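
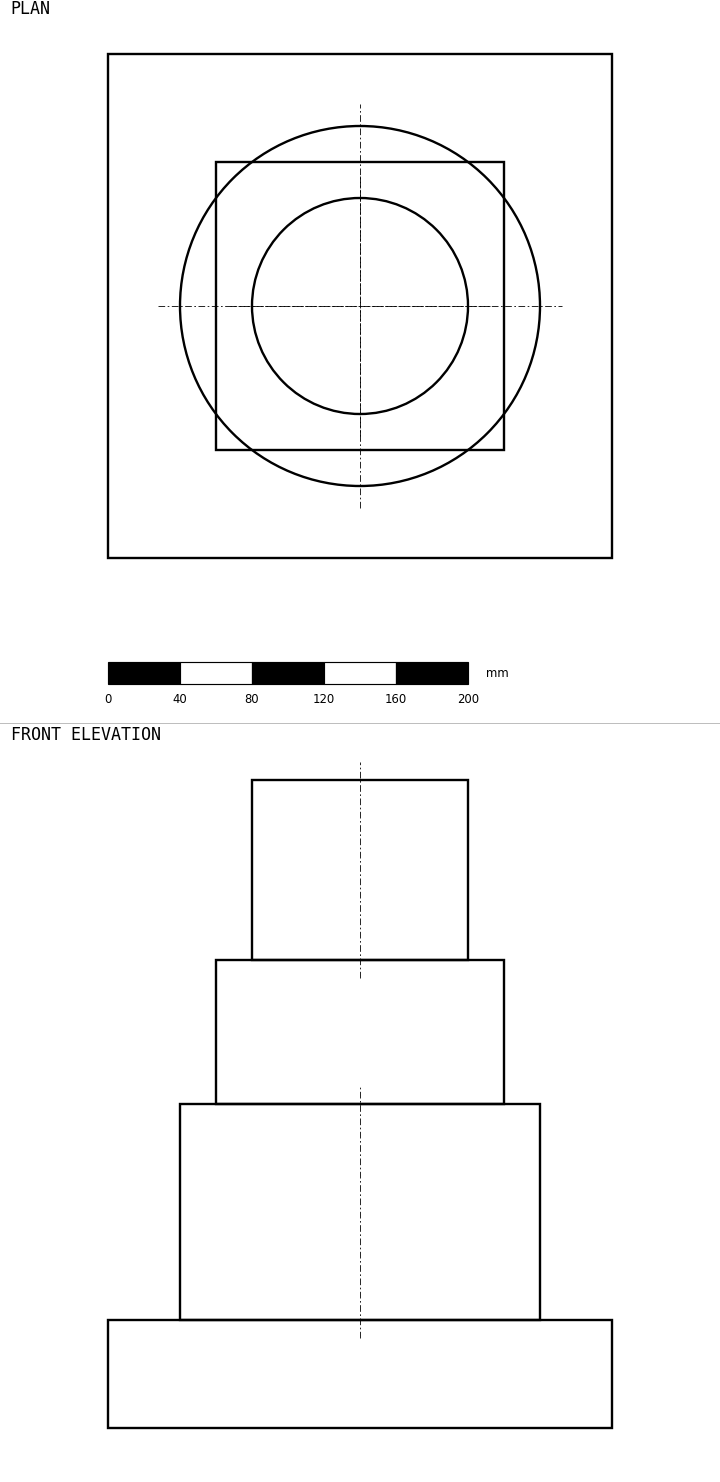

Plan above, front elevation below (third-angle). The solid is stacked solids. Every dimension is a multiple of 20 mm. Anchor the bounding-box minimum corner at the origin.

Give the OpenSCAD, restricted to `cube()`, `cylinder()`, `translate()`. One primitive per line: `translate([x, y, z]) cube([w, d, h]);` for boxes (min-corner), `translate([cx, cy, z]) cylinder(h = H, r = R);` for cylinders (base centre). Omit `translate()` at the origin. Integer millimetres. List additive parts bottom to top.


cube([280, 280, 60]);
translate([140, 140, 60]) cylinder(h = 120, r = 100);
translate([60, 60, 180]) cube([160, 160, 80]);
translate([140, 140, 260]) cylinder(h = 100, r = 60);


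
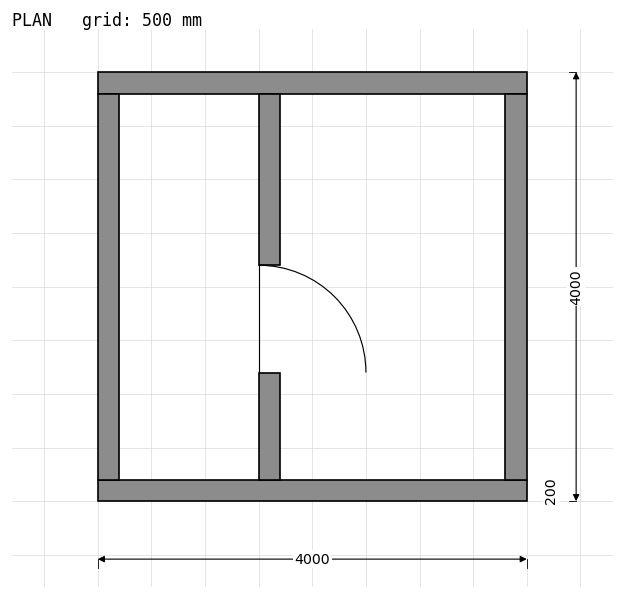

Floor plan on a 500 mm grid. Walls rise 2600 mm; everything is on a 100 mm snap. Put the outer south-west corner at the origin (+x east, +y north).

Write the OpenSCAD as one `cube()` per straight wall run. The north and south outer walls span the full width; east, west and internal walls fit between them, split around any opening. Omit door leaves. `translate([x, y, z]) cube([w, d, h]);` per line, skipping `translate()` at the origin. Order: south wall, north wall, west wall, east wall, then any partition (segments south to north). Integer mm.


cube([4000, 200, 2600]);
translate([0, 3800, 0]) cube([4000, 200, 2600]);
translate([0, 200, 0]) cube([200, 3600, 2600]);
translate([3800, 200, 0]) cube([200, 3600, 2600]);
translate([1500, 200, 0]) cube([200, 1000, 2600]);
translate([1500, 2200, 0]) cube([200, 1600, 2600]);


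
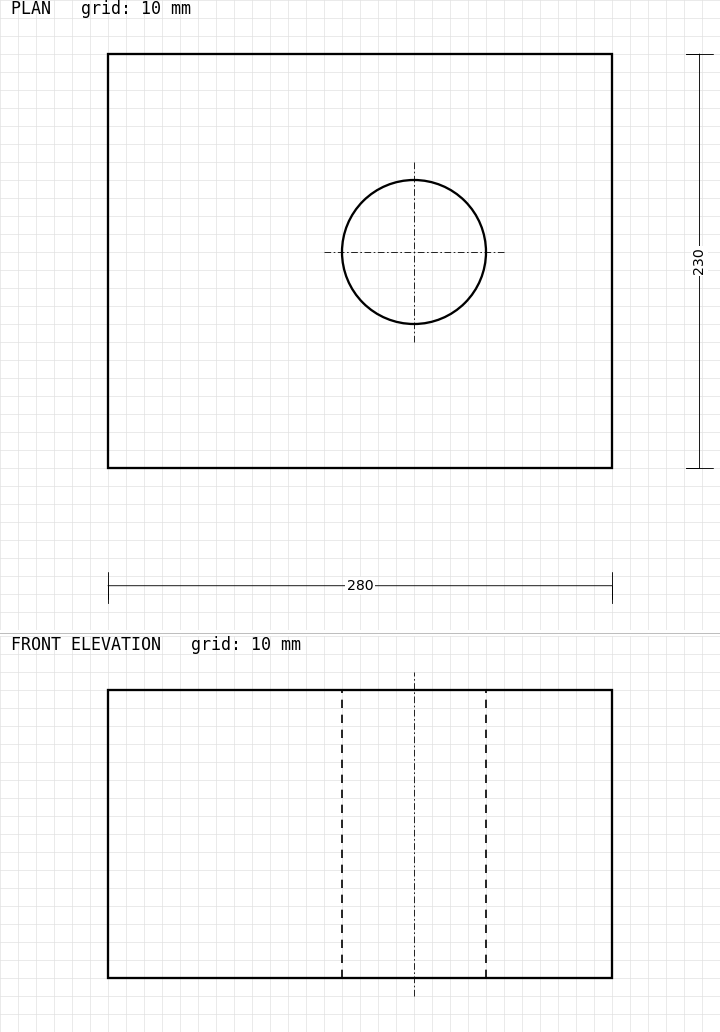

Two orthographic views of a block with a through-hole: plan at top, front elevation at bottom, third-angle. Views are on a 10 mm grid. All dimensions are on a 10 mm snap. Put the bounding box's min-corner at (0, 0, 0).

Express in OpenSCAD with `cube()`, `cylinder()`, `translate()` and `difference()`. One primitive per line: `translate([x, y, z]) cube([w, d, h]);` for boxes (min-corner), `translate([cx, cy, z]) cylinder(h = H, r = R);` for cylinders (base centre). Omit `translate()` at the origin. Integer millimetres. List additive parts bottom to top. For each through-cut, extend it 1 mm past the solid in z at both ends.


difference() {
  cube([280, 230, 160]);
  translate([170, 120, -1]) cylinder(h = 162, r = 40);
}


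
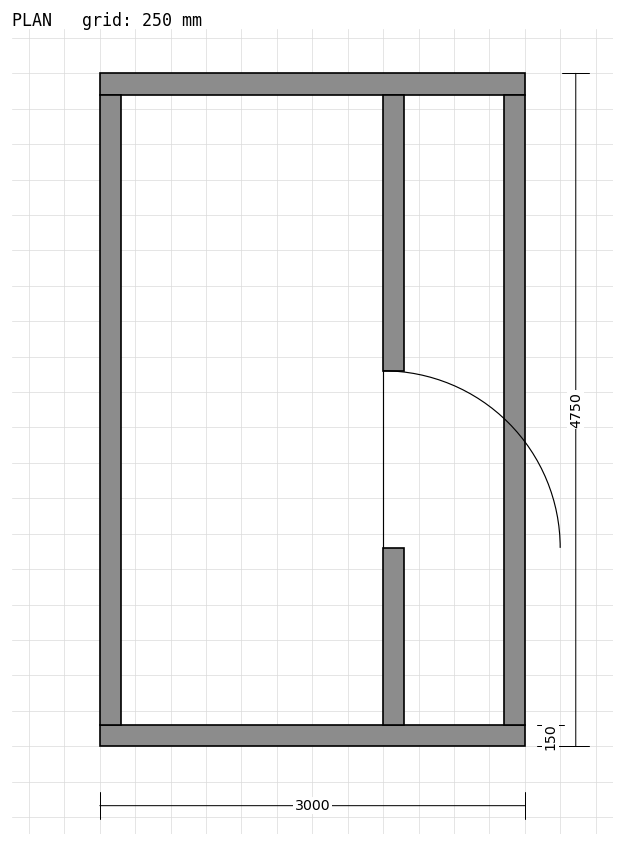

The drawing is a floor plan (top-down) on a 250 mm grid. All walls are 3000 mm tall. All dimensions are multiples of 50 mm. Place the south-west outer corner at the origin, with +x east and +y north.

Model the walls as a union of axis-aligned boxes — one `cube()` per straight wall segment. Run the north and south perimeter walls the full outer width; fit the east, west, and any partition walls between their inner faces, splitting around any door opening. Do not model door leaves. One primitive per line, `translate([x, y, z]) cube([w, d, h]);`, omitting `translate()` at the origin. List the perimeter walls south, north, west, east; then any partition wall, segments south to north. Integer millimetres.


cube([3000, 150, 3000]);
translate([0, 4600, 0]) cube([3000, 150, 3000]);
translate([0, 150, 0]) cube([150, 4450, 3000]);
translate([2850, 150, 0]) cube([150, 4450, 3000]);
translate([2000, 150, 0]) cube([150, 1250, 3000]);
translate([2000, 2650, 0]) cube([150, 1950, 3000]);


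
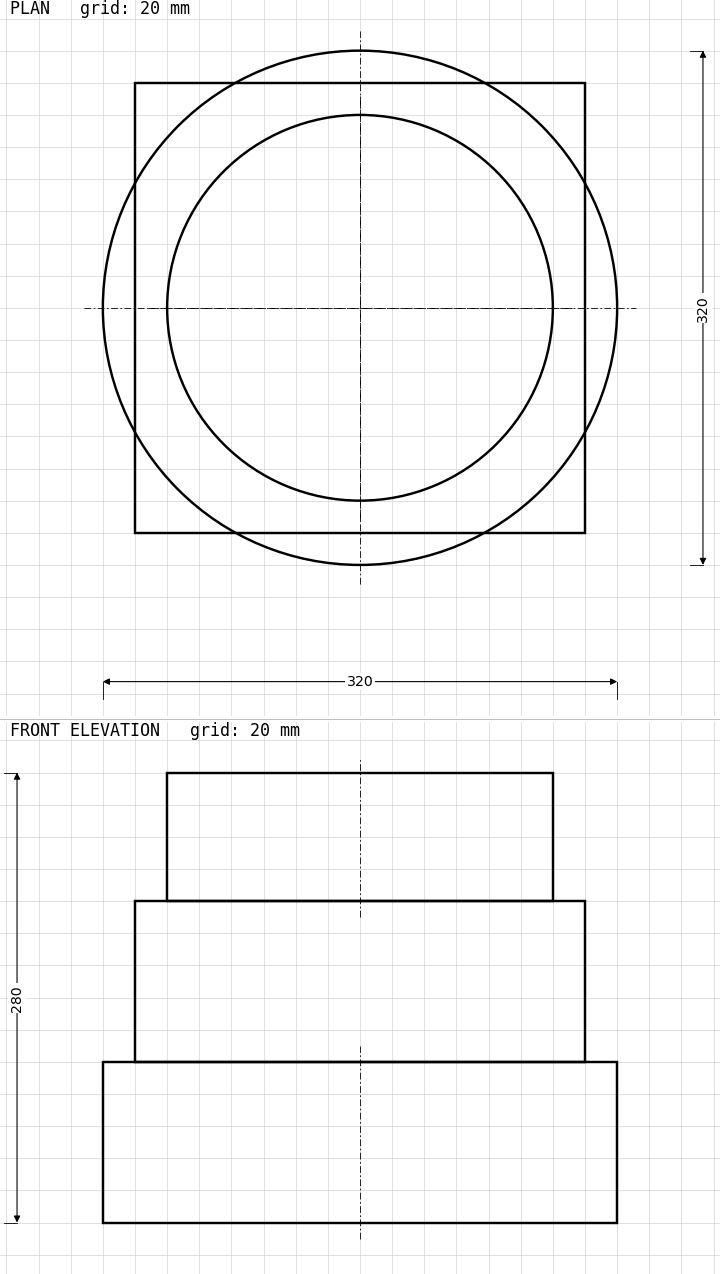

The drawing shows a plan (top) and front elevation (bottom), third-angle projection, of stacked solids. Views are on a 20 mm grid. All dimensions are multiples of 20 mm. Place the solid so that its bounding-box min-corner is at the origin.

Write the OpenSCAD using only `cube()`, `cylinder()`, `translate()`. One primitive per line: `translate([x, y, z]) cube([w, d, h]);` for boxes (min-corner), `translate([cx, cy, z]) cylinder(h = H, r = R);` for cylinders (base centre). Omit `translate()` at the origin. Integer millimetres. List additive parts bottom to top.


translate([160, 160, 0]) cylinder(h = 100, r = 160);
translate([20, 20, 100]) cube([280, 280, 100]);
translate([160, 160, 200]) cylinder(h = 80, r = 120);


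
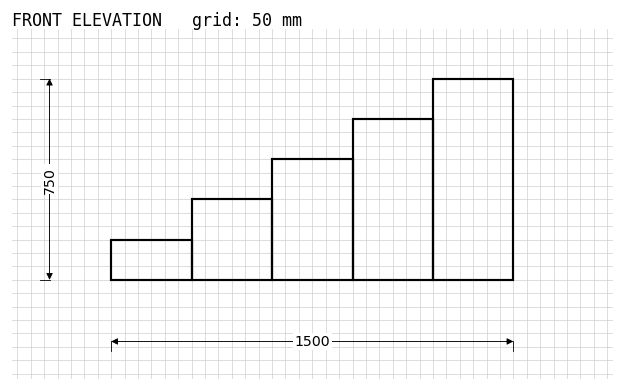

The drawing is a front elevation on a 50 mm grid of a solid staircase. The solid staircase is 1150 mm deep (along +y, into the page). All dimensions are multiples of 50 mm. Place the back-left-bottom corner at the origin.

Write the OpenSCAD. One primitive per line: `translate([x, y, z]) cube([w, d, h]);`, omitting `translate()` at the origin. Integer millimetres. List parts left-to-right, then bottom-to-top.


cube([300, 1150, 150]);
translate([300, 0, 0]) cube([300, 1150, 300]);
translate([600, 0, 0]) cube([300, 1150, 450]);
translate([900, 0, 0]) cube([300, 1150, 600]);
translate([1200, 0, 0]) cube([300, 1150, 750]);


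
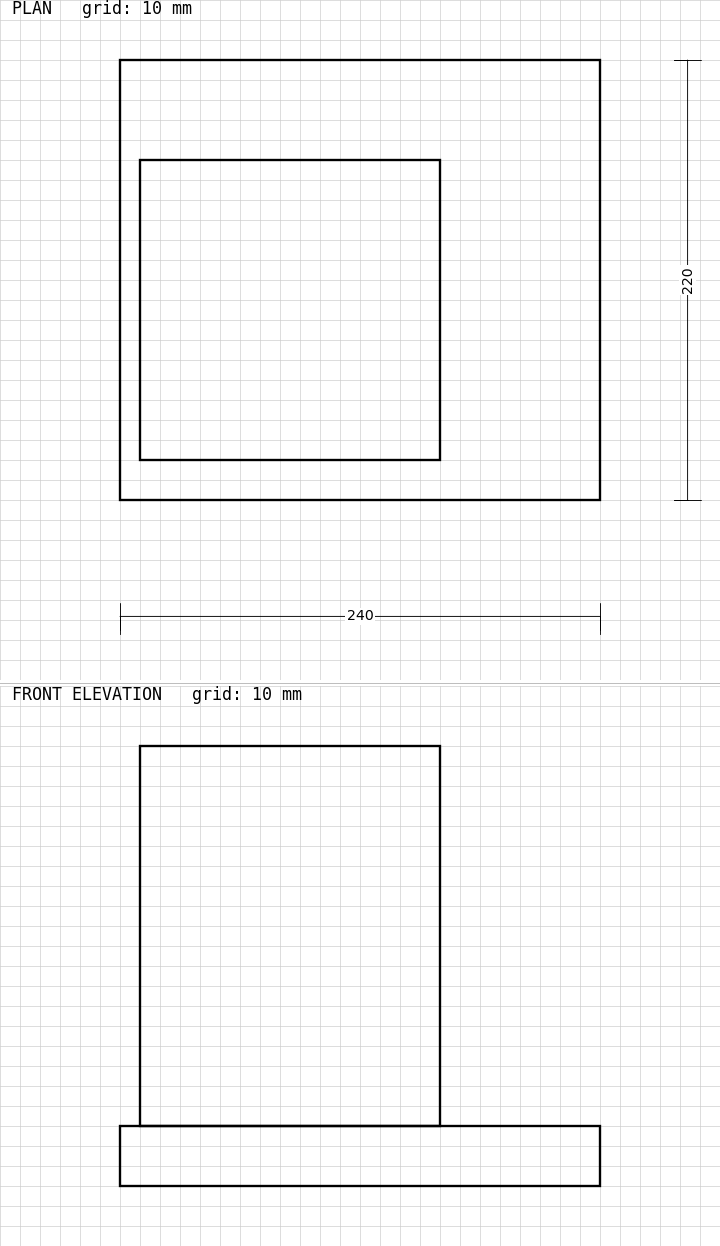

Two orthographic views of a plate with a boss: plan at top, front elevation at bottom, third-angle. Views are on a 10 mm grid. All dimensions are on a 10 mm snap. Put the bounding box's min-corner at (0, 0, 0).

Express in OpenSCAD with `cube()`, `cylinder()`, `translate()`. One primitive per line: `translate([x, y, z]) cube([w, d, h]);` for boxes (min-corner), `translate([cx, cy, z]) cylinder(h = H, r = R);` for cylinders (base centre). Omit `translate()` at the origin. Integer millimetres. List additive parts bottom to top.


cube([240, 220, 30]);
translate([10, 20, 30]) cube([150, 150, 190]);


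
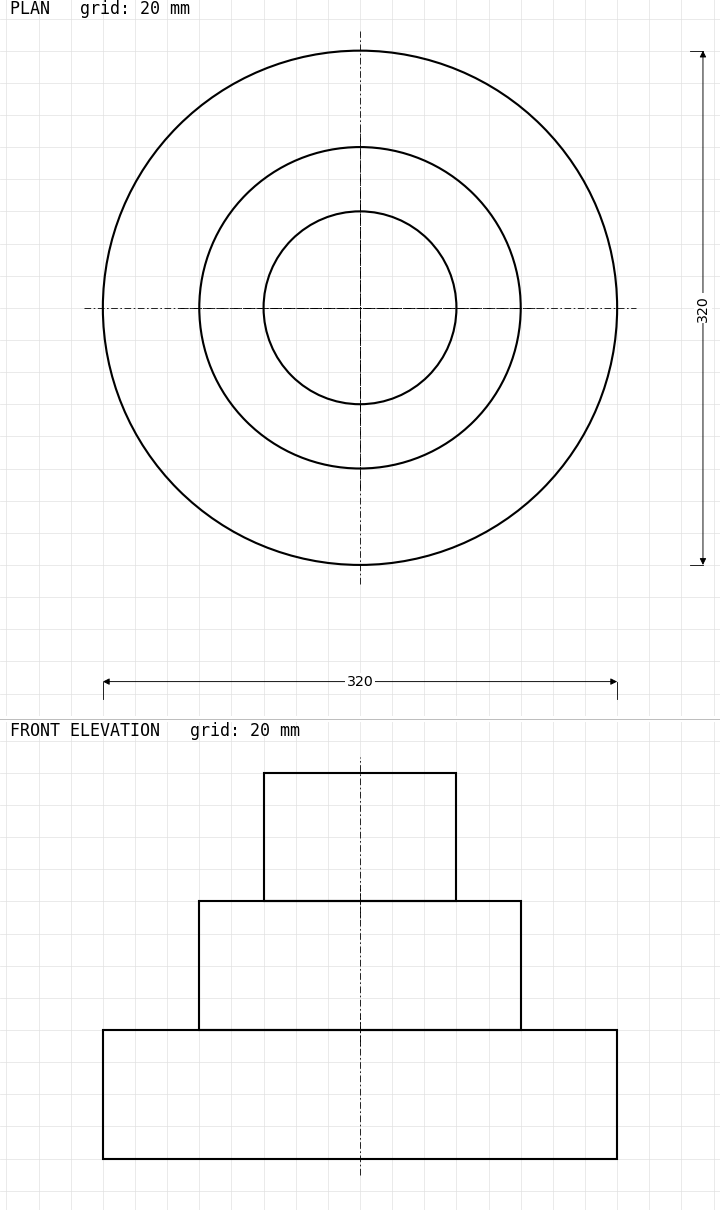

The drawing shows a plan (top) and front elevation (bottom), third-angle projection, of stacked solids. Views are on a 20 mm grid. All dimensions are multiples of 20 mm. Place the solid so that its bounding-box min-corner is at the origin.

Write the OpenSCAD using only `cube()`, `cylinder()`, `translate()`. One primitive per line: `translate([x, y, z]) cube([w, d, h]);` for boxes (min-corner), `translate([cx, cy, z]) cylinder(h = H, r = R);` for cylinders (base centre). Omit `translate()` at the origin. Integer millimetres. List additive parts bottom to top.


translate([160, 160, 0]) cylinder(h = 80, r = 160);
translate([160, 160, 80]) cylinder(h = 80, r = 100);
translate([160, 160, 160]) cylinder(h = 80, r = 60);


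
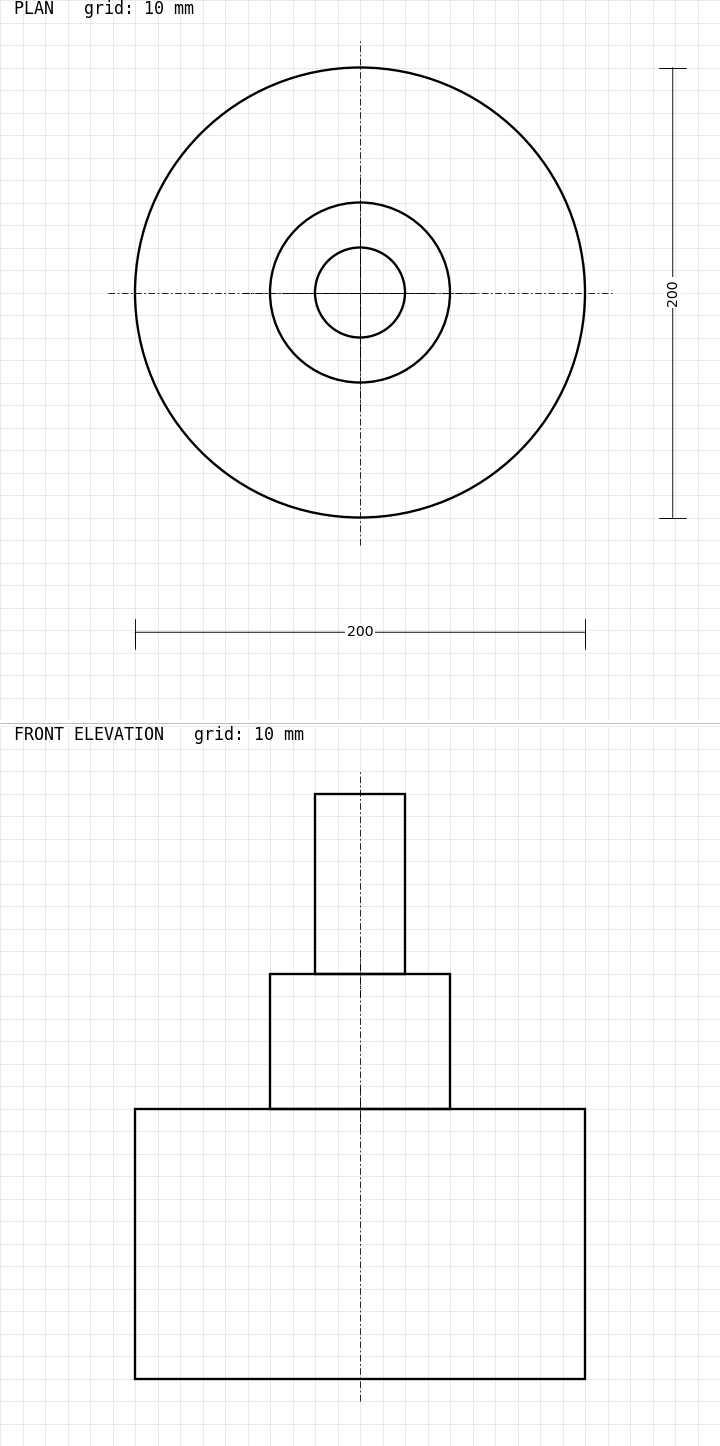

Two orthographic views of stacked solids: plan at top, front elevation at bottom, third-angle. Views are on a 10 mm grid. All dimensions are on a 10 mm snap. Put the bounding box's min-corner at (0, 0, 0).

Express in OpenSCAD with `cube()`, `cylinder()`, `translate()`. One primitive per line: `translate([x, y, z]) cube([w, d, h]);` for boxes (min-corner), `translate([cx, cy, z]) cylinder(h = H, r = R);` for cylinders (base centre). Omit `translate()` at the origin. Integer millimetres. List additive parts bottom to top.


translate([100, 100, 0]) cylinder(h = 120, r = 100);
translate([100, 100, 120]) cylinder(h = 60, r = 40);
translate([100, 100, 180]) cylinder(h = 80, r = 20);


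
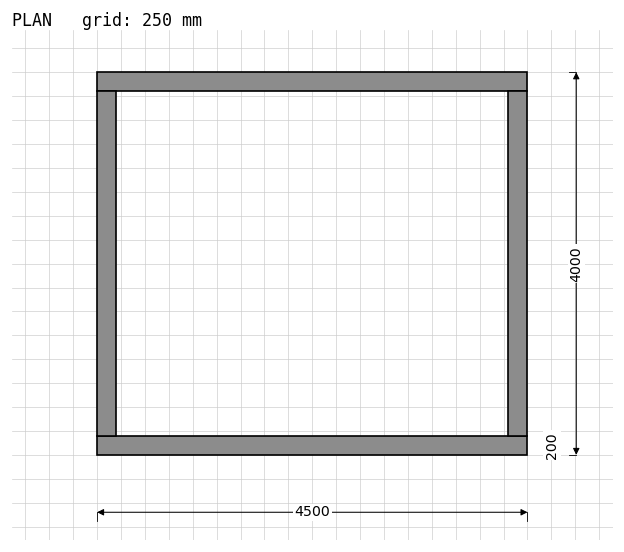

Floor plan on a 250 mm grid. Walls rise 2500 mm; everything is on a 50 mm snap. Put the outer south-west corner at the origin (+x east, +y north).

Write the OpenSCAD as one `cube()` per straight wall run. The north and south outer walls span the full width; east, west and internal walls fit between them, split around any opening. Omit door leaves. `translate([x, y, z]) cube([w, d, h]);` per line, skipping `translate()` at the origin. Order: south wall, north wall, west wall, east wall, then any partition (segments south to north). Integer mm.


cube([4500, 200, 2500]);
translate([0, 3800, 0]) cube([4500, 200, 2500]);
translate([0, 200, 0]) cube([200, 3600, 2500]);
translate([4300, 200, 0]) cube([200, 3600, 2500]);


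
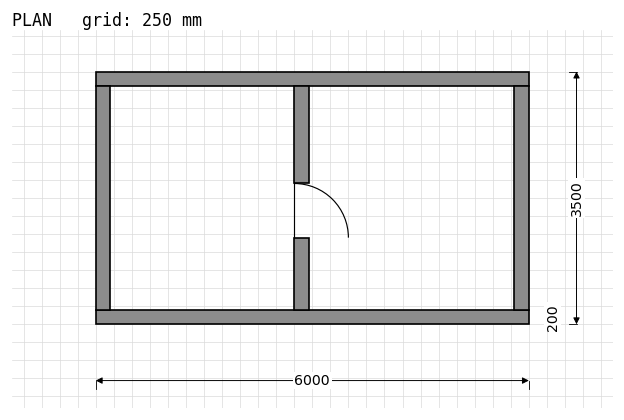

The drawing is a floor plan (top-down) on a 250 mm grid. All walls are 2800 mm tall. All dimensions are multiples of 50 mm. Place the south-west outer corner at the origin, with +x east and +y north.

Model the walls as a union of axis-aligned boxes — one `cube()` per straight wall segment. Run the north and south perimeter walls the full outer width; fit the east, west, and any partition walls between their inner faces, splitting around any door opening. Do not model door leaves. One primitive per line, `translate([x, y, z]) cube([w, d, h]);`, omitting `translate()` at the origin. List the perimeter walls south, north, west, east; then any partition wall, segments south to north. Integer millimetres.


cube([6000, 200, 2800]);
translate([0, 3300, 0]) cube([6000, 200, 2800]);
translate([0, 200, 0]) cube([200, 3100, 2800]);
translate([5800, 200, 0]) cube([200, 3100, 2800]);
translate([2750, 200, 0]) cube([200, 1000, 2800]);
translate([2750, 1950, 0]) cube([200, 1350, 2800]);


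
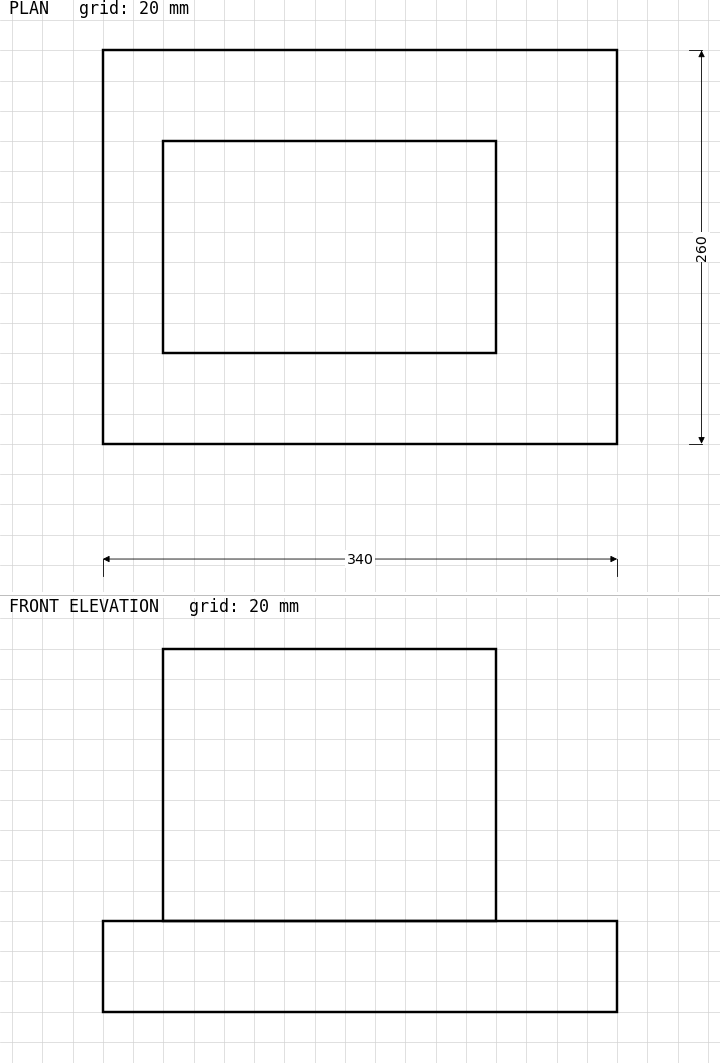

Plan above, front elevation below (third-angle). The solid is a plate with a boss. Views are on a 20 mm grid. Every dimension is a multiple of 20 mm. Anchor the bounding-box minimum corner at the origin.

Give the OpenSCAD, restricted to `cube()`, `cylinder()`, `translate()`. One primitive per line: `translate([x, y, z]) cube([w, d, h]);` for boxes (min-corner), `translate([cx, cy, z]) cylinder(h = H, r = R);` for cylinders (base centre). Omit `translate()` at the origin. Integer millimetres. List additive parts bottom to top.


cube([340, 260, 60]);
translate([40, 60, 60]) cube([220, 140, 180]);


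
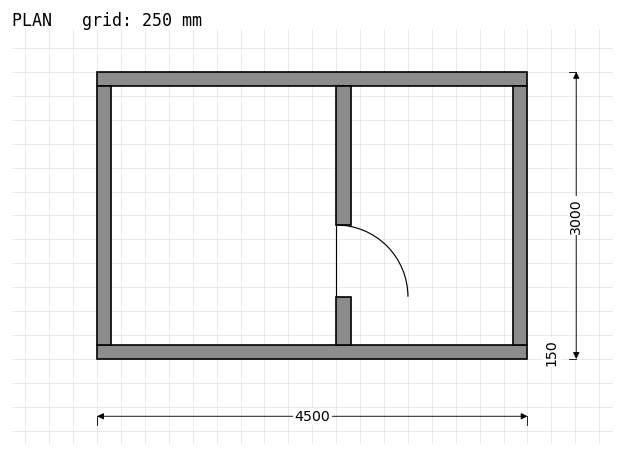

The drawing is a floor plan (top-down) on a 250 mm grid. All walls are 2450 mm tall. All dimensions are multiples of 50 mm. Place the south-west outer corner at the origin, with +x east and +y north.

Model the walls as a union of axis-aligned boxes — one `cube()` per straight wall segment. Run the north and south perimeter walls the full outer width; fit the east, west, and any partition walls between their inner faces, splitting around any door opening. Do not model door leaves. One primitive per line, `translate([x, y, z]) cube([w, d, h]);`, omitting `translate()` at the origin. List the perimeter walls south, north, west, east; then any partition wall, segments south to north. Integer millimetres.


cube([4500, 150, 2450]);
translate([0, 2850, 0]) cube([4500, 150, 2450]);
translate([0, 150, 0]) cube([150, 2700, 2450]);
translate([4350, 150, 0]) cube([150, 2700, 2450]);
translate([2500, 150, 0]) cube([150, 500, 2450]);
translate([2500, 1400, 0]) cube([150, 1450, 2450]);


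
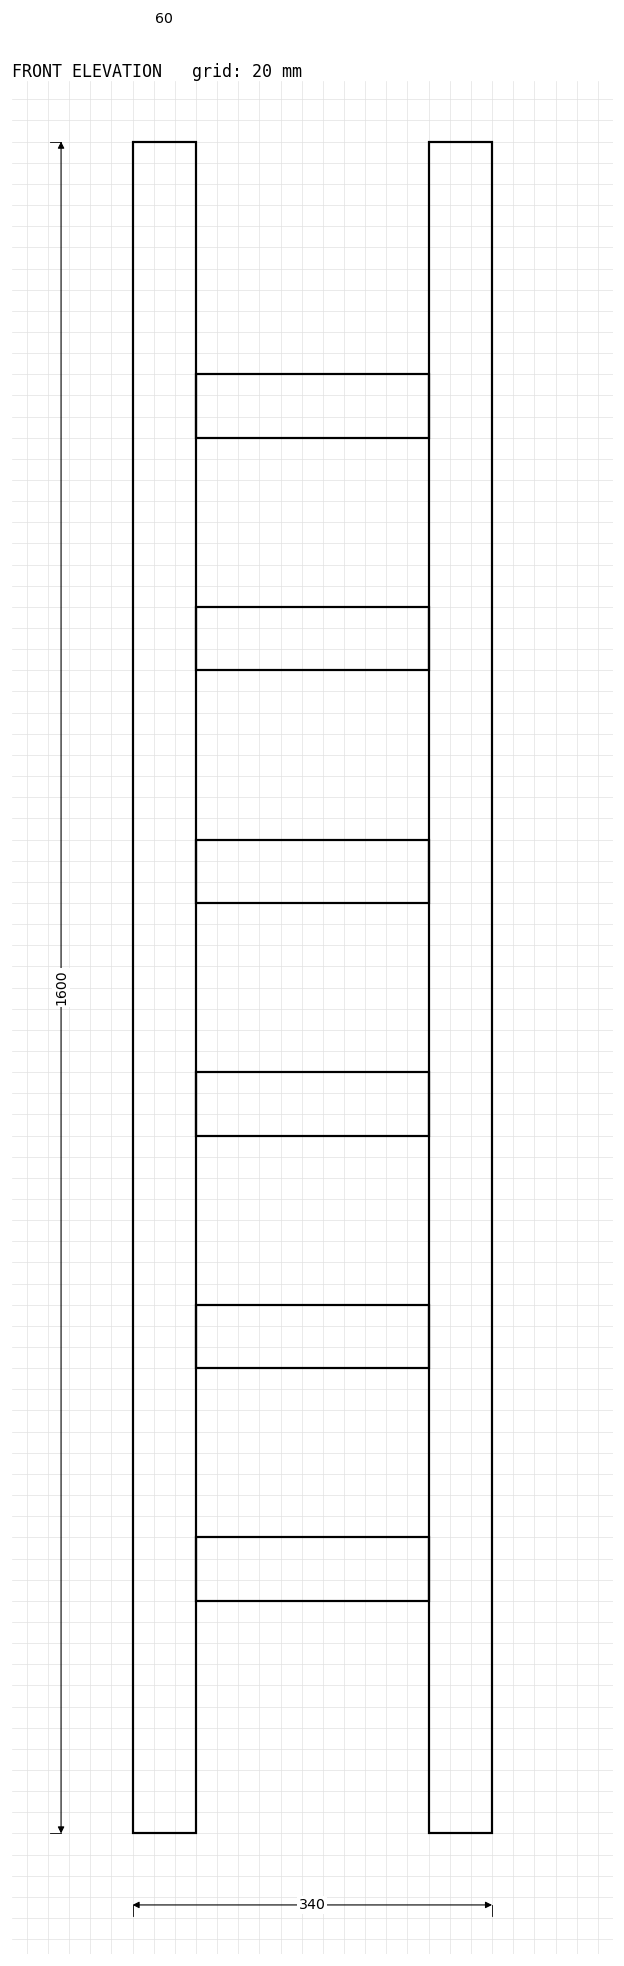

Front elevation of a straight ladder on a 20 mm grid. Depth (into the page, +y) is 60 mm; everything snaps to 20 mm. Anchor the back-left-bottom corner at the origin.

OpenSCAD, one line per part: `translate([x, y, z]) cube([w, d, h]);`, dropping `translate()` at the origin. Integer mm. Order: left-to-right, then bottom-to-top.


cube([60, 60, 1600]);
translate([60, 0, 220]) cube([220, 60, 60]);
translate([60, 0, 440]) cube([220, 60, 60]);
translate([60, 0, 660]) cube([220, 60, 60]);
translate([60, 0, 880]) cube([220, 60, 60]);
translate([60, 0, 1100]) cube([220, 60, 60]);
translate([60, 0, 1320]) cube([220, 60, 60]);
translate([280, 0, 0]) cube([60, 60, 1600]);


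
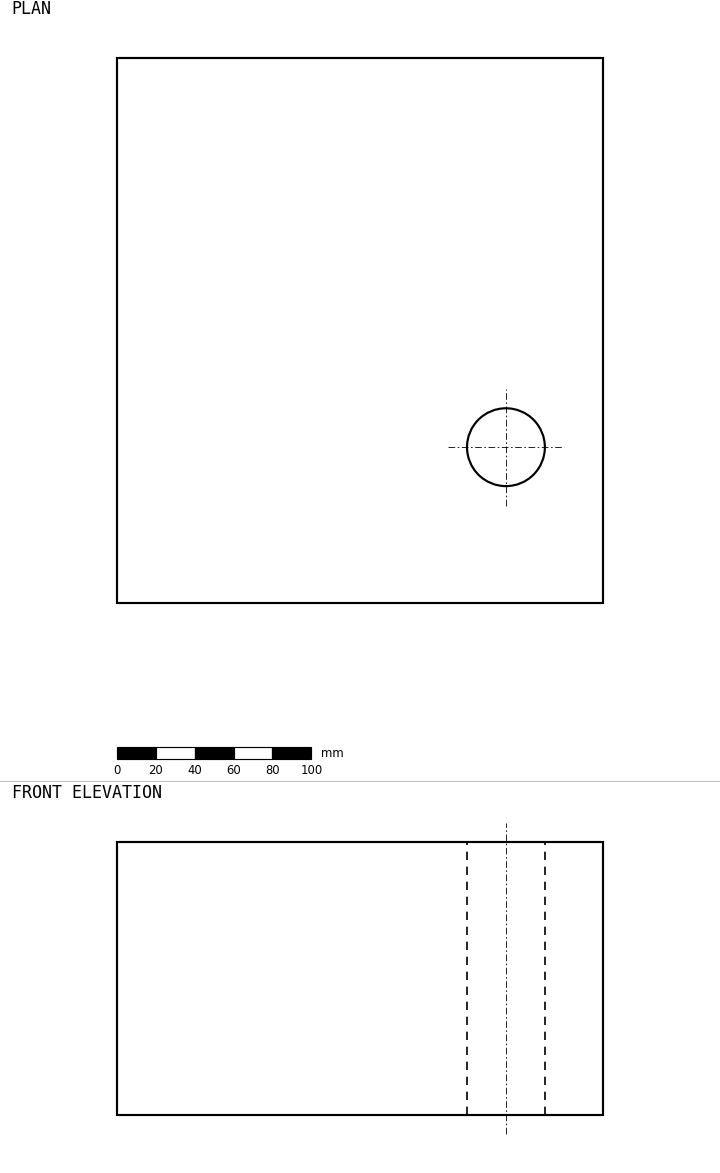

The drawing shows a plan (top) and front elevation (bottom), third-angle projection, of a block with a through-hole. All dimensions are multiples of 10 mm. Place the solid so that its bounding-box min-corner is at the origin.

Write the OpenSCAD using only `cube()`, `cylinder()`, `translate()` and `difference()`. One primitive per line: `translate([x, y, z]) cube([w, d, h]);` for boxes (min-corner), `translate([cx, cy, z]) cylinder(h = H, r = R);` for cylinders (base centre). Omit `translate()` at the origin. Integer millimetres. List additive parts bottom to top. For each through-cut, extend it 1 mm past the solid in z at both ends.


difference() {
  cube([250, 280, 140]);
  translate([200, 80, -1]) cylinder(h = 142, r = 20);
}


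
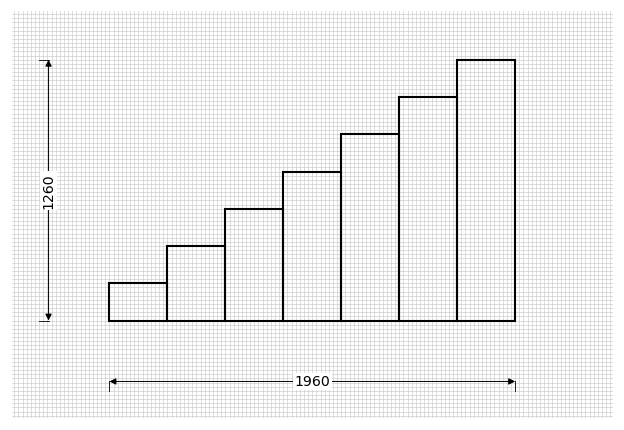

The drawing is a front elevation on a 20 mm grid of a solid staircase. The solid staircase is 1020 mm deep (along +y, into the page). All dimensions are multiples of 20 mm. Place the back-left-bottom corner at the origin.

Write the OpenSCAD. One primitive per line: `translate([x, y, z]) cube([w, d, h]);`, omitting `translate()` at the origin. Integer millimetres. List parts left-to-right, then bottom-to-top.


cube([280, 1020, 180]);
translate([280, 0, 0]) cube([280, 1020, 360]);
translate([560, 0, 0]) cube([280, 1020, 540]);
translate([840, 0, 0]) cube([280, 1020, 720]);
translate([1120, 0, 0]) cube([280, 1020, 900]);
translate([1400, 0, 0]) cube([280, 1020, 1080]);
translate([1680, 0, 0]) cube([280, 1020, 1260]);


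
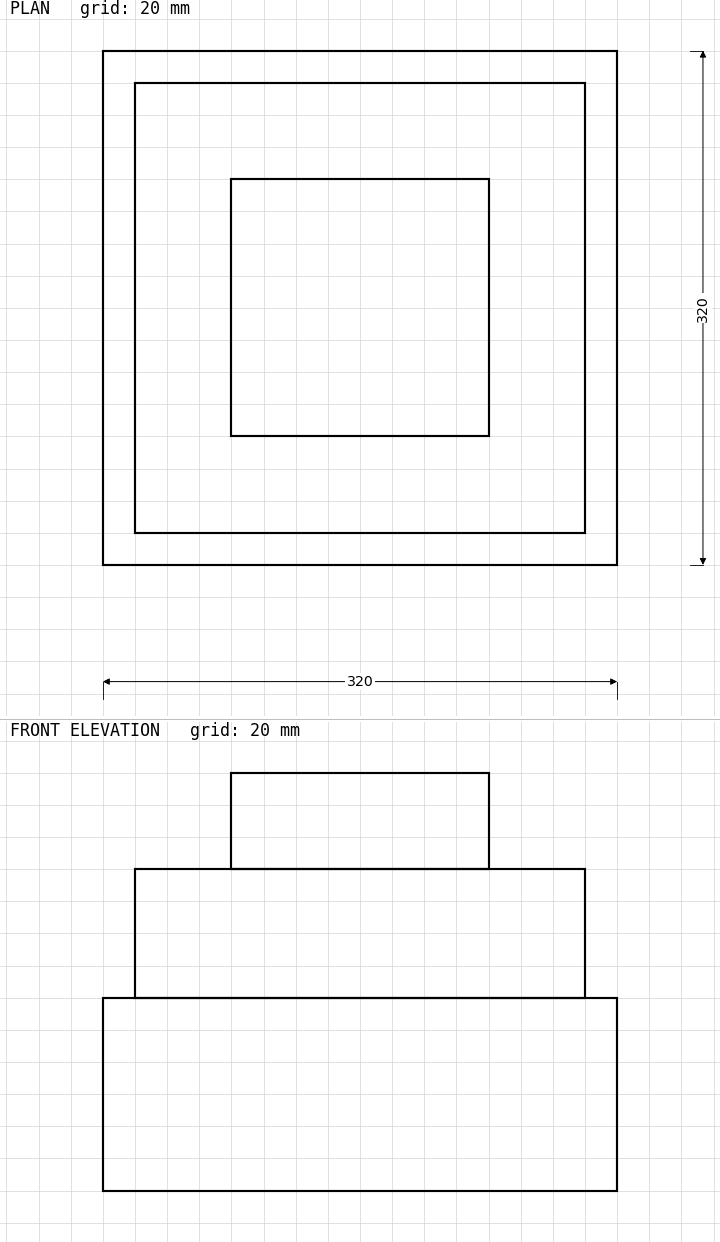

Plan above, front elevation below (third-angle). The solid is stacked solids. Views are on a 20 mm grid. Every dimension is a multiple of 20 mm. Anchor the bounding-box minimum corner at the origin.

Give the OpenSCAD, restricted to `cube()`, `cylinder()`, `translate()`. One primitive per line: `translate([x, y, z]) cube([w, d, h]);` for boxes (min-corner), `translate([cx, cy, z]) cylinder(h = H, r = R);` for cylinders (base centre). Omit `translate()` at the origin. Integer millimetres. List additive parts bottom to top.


cube([320, 320, 120]);
translate([20, 20, 120]) cube([280, 280, 80]);
translate([80, 80, 200]) cube([160, 160, 60]);


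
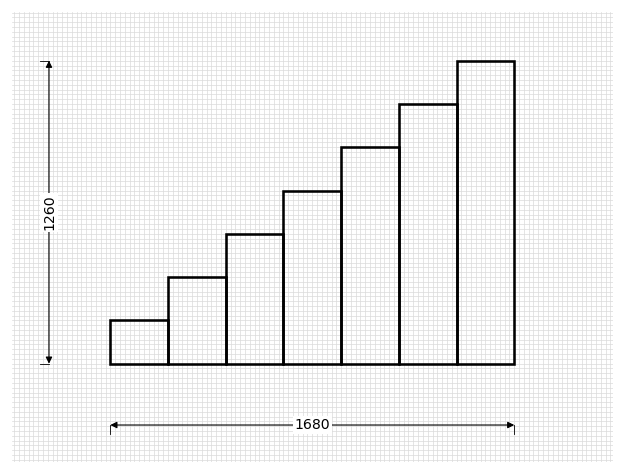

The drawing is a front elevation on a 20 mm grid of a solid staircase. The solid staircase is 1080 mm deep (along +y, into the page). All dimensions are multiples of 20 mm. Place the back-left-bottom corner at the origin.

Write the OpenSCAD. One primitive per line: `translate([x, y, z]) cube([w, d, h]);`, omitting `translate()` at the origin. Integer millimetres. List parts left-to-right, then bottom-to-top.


cube([240, 1080, 180]);
translate([240, 0, 0]) cube([240, 1080, 360]);
translate([480, 0, 0]) cube([240, 1080, 540]);
translate([720, 0, 0]) cube([240, 1080, 720]);
translate([960, 0, 0]) cube([240, 1080, 900]);
translate([1200, 0, 0]) cube([240, 1080, 1080]);
translate([1440, 0, 0]) cube([240, 1080, 1260]);


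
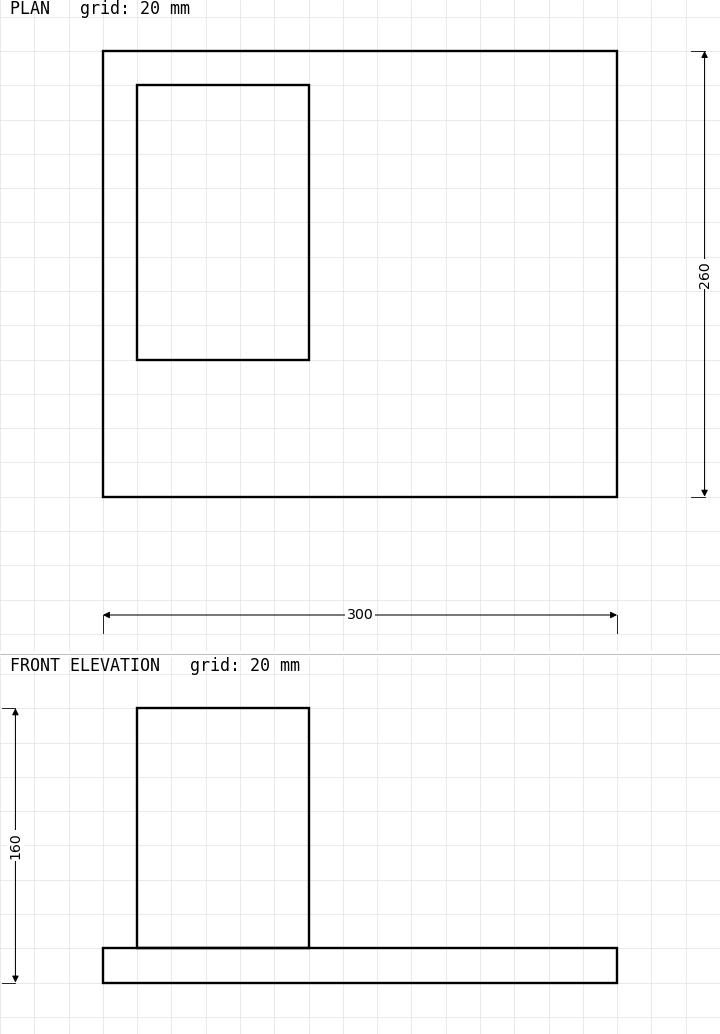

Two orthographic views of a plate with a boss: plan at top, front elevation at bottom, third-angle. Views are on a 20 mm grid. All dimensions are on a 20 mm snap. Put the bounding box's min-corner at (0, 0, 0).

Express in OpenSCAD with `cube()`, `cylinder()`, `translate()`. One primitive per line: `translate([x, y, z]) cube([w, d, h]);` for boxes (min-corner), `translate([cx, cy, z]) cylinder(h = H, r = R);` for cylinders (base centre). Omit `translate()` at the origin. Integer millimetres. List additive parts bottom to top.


cube([300, 260, 20]);
translate([20, 80, 20]) cube([100, 160, 140]);


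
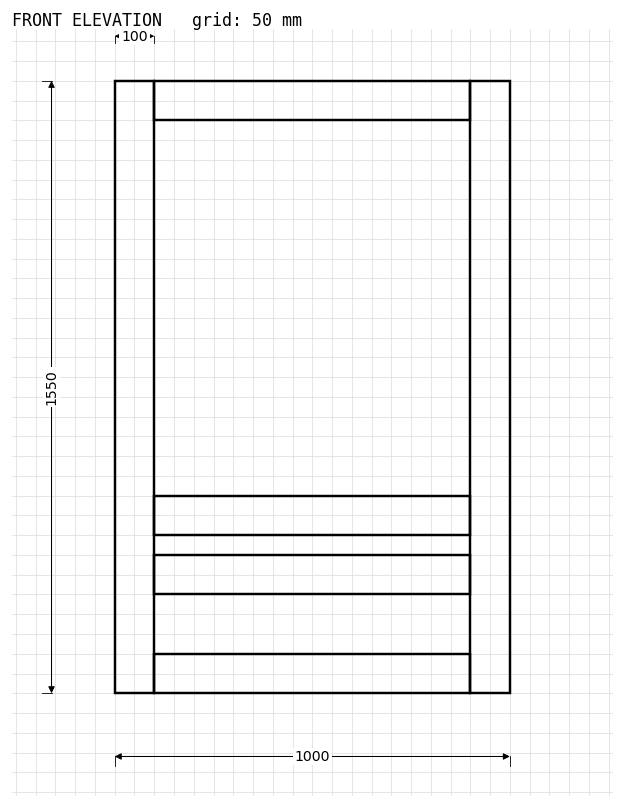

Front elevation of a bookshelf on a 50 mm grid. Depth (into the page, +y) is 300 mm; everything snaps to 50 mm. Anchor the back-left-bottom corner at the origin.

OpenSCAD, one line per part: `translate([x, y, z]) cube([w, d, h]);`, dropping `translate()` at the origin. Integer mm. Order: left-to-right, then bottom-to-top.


cube([100, 300, 1550]);
translate([100, 0, 0]) cube([800, 300, 100]);
translate([100, 0, 250]) cube([800, 300, 100]);
translate([100, 0, 400]) cube([800, 300, 100]);
translate([100, 0, 1450]) cube([800, 300, 100]);
translate([900, 0, 0]) cube([100, 300, 1550]);


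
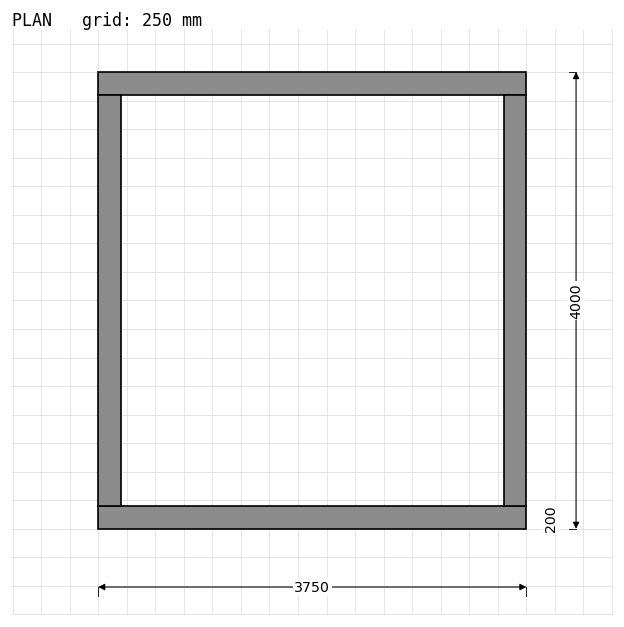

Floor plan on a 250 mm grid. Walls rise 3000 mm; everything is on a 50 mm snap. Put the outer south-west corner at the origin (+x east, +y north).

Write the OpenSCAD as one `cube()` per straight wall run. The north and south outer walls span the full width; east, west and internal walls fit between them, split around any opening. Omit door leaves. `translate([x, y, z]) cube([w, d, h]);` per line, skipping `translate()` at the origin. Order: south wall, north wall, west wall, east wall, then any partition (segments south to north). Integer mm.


cube([3750, 200, 3000]);
translate([0, 3800, 0]) cube([3750, 200, 3000]);
translate([0, 200, 0]) cube([200, 3600, 3000]);
translate([3550, 200, 0]) cube([200, 3600, 3000]);


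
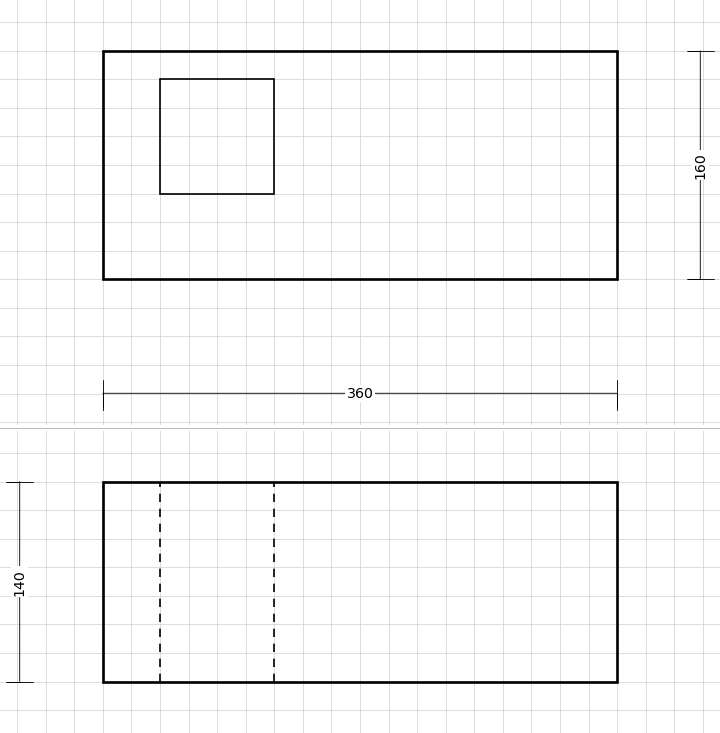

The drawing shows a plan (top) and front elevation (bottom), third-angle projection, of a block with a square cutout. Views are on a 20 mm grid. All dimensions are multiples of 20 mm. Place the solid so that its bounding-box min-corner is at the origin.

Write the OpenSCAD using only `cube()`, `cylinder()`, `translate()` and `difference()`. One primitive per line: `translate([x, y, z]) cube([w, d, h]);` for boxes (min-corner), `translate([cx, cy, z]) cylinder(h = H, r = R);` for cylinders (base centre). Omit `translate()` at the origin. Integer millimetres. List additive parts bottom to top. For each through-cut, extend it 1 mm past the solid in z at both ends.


difference() {
  cube([360, 160, 140]);
  translate([40, 60, -1]) cube([80, 80, 142]);
}


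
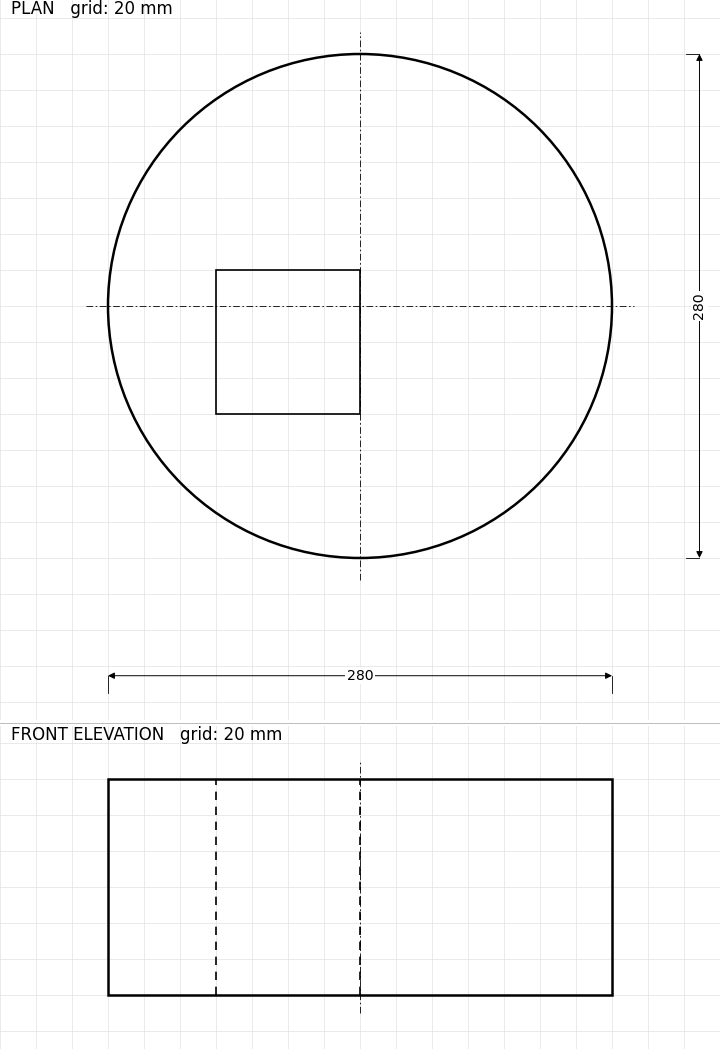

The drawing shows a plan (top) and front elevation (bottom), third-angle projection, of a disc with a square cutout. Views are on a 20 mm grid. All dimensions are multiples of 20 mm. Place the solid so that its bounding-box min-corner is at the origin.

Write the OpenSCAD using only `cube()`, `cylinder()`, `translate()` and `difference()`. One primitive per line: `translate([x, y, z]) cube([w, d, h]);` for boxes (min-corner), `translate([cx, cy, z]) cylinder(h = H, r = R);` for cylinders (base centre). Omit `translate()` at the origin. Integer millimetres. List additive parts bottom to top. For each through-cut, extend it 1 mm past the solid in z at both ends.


difference() {
  translate([140, 140, 0]) cylinder(h = 120, r = 140);
  translate([60, 80, -1]) cube([80, 80, 122]);
}


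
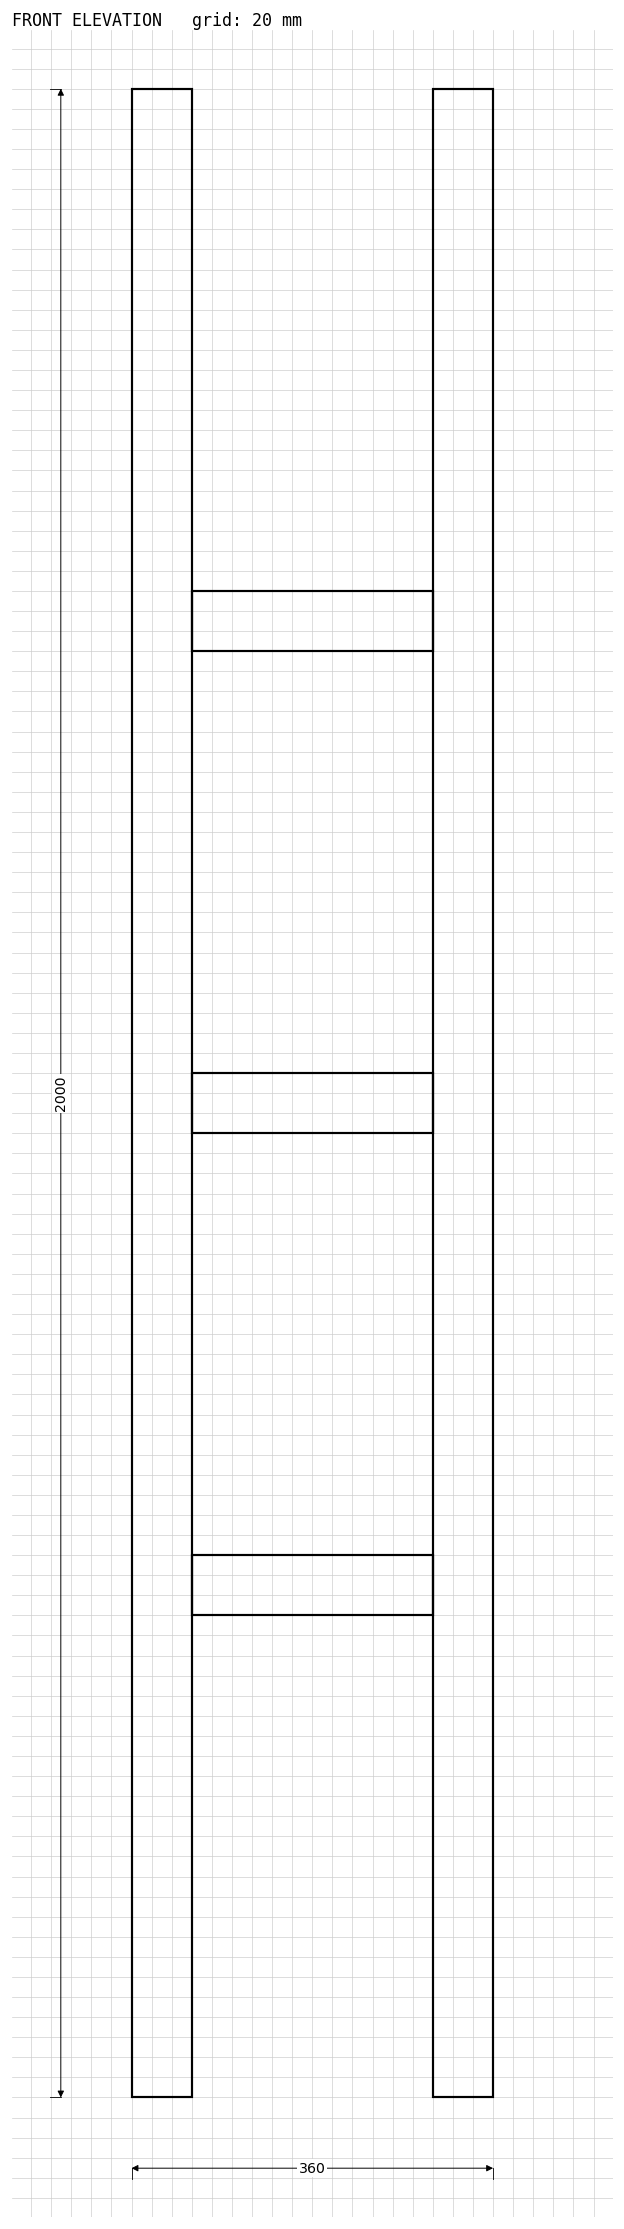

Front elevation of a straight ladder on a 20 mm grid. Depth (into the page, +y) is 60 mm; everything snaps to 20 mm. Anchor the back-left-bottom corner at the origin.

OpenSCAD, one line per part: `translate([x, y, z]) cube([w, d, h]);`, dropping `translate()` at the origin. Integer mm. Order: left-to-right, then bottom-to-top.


cube([60, 60, 2000]);
translate([60, 0, 480]) cube([240, 60, 60]);
translate([60, 0, 960]) cube([240, 60, 60]);
translate([60, 0, 1440]) cube([240, 60, 60]);
translate([300, 0, 0]) cube([60, 60, 2000]);


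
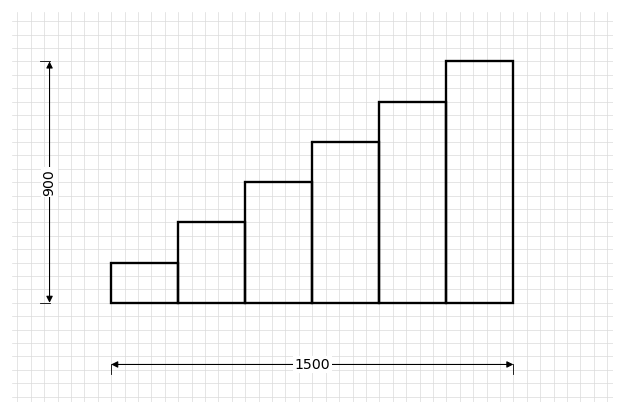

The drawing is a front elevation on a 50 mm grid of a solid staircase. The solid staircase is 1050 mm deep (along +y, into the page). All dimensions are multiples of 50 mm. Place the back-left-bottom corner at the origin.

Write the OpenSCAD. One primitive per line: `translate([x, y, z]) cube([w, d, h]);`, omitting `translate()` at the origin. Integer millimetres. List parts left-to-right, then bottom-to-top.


cube([250, 1050, 150]);
translate([250, 0, 0]) cube([250, 1050, 300]);
translate([500, 0, 0]) cube([250, 1050, 450]);
translate([750, 0, 0]) cube([250, 1050, 600]);
translate([1000, 0, 0]) cube([250, 1050, 750]);
translate([1250, 0, 0]) cube([250, 1050, 900]);


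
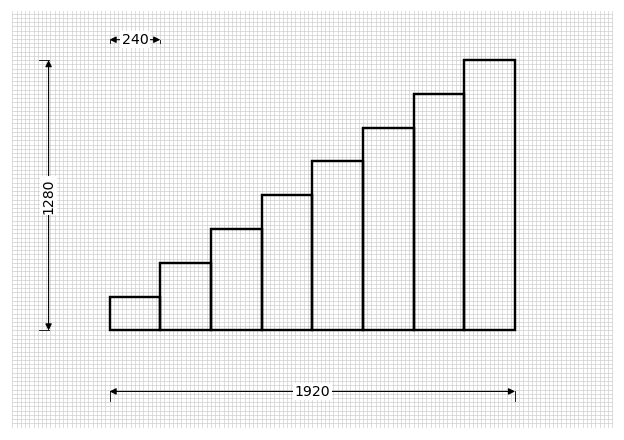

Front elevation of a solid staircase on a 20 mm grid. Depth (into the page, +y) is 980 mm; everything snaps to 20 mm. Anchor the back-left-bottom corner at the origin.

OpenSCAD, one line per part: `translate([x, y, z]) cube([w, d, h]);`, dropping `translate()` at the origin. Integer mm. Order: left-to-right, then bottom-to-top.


cube([240, 980, 160]);
translate([240, 0, 0]) cube([240, 980, 320]);
translate([480, 0, 0]) cube([240, 980, 480]);
translate([720, 0, 0]) cube([240, 980, 640]);
translate([960, 0, 0]) cube([240, 980, 800]);
translate([1200, 0, 0]) cube([240, 980, 960]);
translate([1440, 0, 0]) cube([240, 980, 1120]);
translate([1680, 0, 0]) cube([240, 980, 1280]);


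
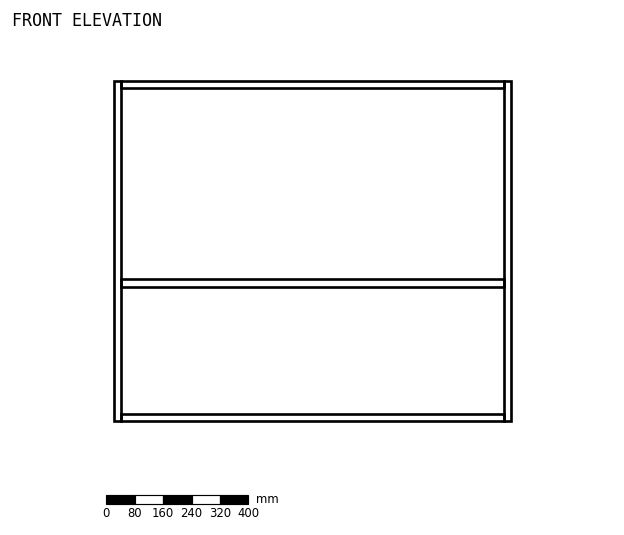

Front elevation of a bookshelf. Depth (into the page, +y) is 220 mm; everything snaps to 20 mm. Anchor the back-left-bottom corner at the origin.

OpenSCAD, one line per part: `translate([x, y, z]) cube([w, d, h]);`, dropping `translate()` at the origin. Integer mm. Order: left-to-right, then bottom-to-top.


cube([20, 220, 960]);
translate([20, 0, 0]) cube([1080, 220, 20]);
translate([20, 0, 380]) cube([1080, 220, 20]);
translate([20, 0, 940]) cube([1080, 220, 20]);
translate([1100, 0, 0]) cube([20, 220, 960]);


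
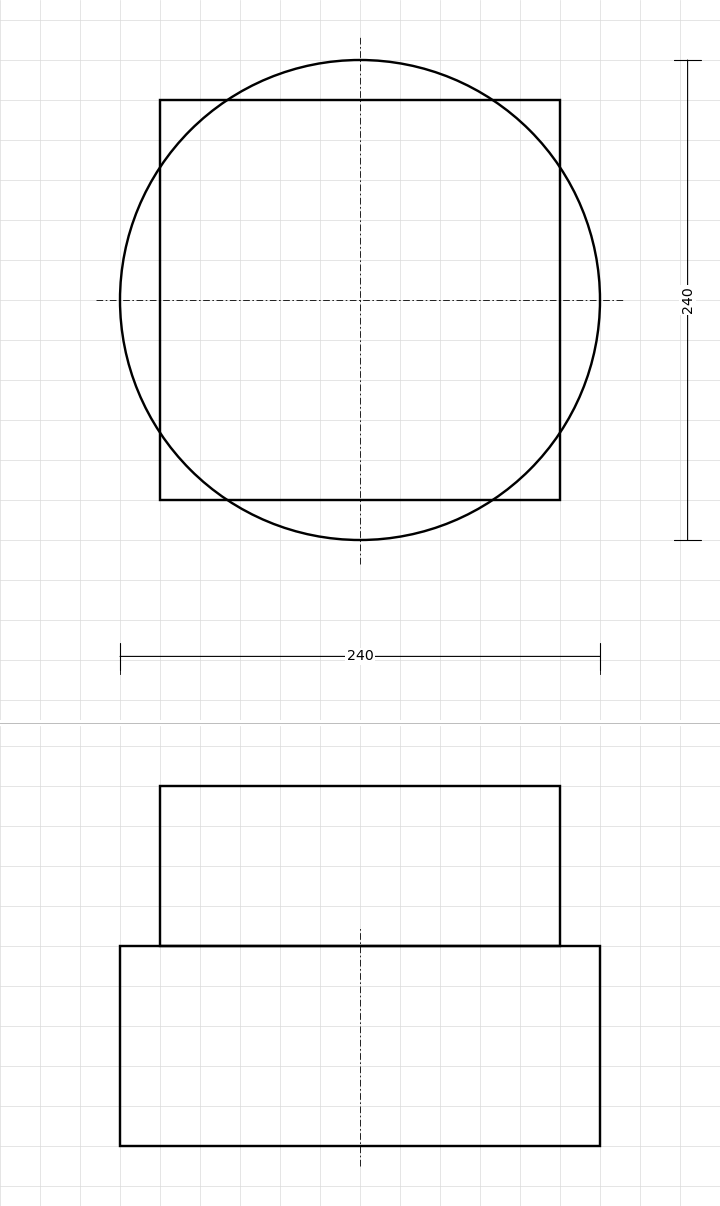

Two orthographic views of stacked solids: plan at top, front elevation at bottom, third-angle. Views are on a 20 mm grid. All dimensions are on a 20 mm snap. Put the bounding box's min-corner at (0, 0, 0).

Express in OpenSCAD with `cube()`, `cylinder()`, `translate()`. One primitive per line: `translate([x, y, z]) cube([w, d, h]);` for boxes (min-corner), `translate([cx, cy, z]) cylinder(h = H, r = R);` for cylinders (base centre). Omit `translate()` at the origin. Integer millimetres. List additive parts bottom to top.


translate([120, 120, 0]) cylinder(h = 100, r = 120);
translate([20, 20, 100]) cube([200, 200, 80]);


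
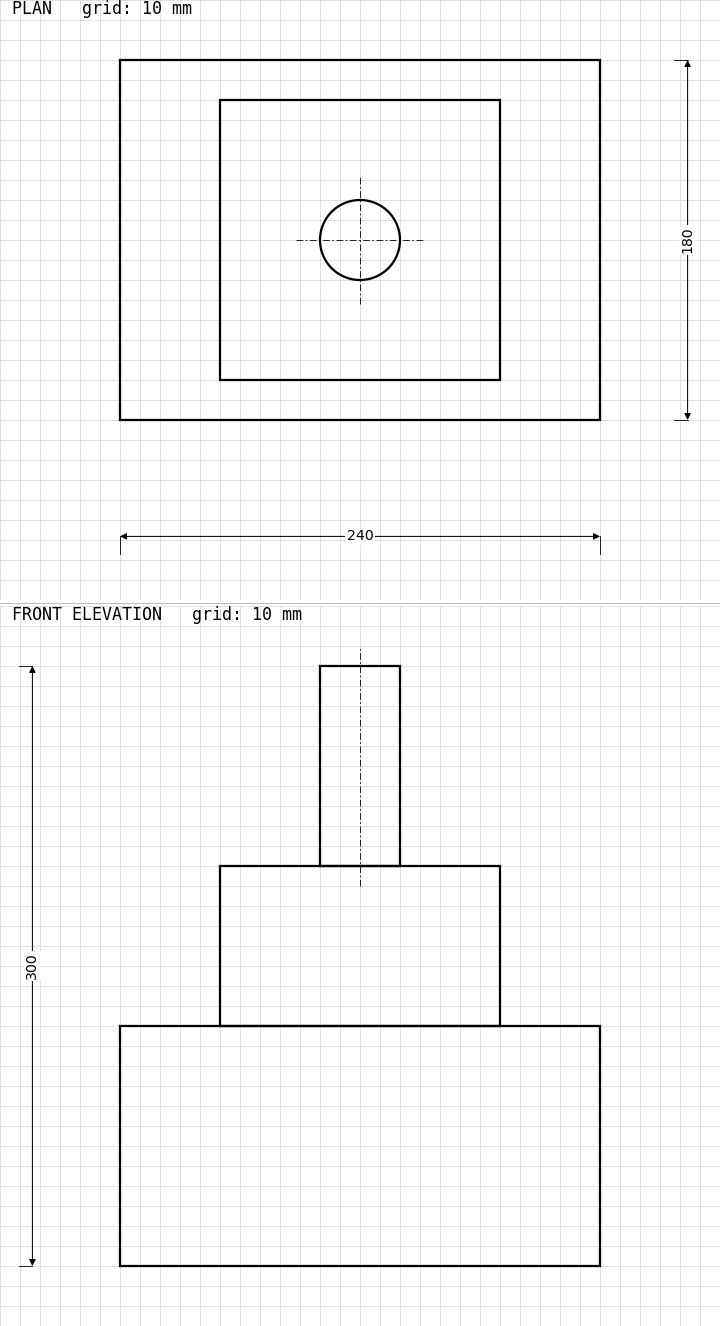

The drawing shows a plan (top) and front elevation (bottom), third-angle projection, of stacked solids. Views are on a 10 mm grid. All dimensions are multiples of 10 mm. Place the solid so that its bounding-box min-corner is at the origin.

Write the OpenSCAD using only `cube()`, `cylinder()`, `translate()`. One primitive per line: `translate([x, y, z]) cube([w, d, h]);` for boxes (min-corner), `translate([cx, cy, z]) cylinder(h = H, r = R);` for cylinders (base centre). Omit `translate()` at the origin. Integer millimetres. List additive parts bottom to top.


cube([240, 180, 120]);
translate([50, 20, 120]) cube([140, 140, 80]);
translate([120, 90, 200]) cylinder(h = 100, r = 20);


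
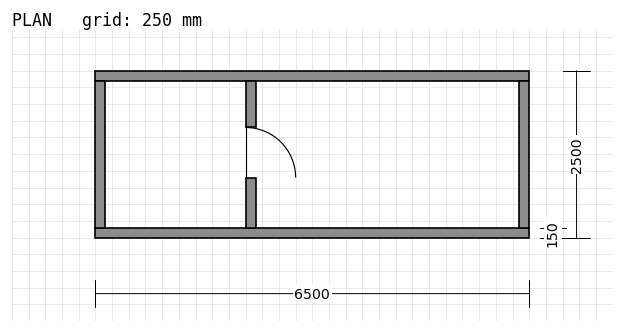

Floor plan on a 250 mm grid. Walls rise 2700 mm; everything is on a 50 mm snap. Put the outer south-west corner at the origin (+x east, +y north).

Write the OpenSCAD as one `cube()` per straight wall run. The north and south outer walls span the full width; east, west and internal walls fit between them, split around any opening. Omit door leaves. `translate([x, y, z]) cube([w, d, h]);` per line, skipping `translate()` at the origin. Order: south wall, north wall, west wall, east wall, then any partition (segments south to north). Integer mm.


cube([6500, 150, 2700]);
translate([0, 2350, 0]) cube([6500, 150, 2700]);
translate([0, 150, 0]) cube([150, 2200, 2700]);
translate([6350, 150, 0]) cube([150, 2200, 2700]);
translate([2250, 150, 0]) cube([150, 750, 2700]);
translate([2250, 1650, 0]) cube([150, 700, 2700]);


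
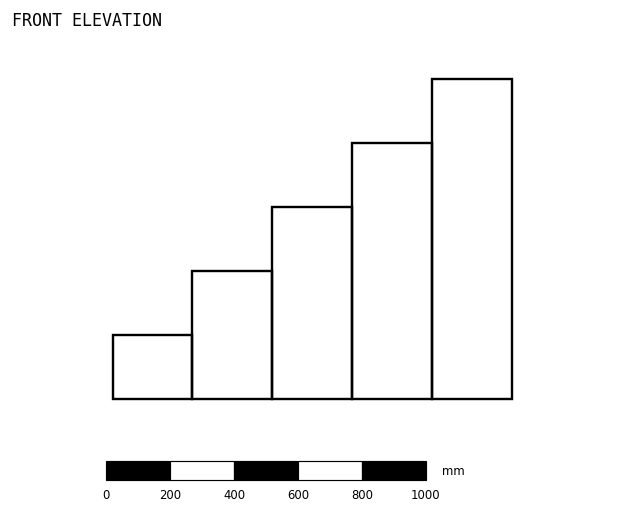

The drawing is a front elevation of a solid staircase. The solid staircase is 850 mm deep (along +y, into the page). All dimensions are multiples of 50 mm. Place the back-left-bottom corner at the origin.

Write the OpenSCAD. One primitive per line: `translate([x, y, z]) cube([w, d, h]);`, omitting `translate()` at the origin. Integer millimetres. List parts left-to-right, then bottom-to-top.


cube([250, 850, 200]);
translate([250, 0, 0]) cube([250, 850, 400]);
translate([500, 0, 0]) cube([250, 850, 600]);
translate([750, 0, 0]) cube([250, 850, 800]);
translate([1000, 0, 0]) cube([250, 850, 1000]);


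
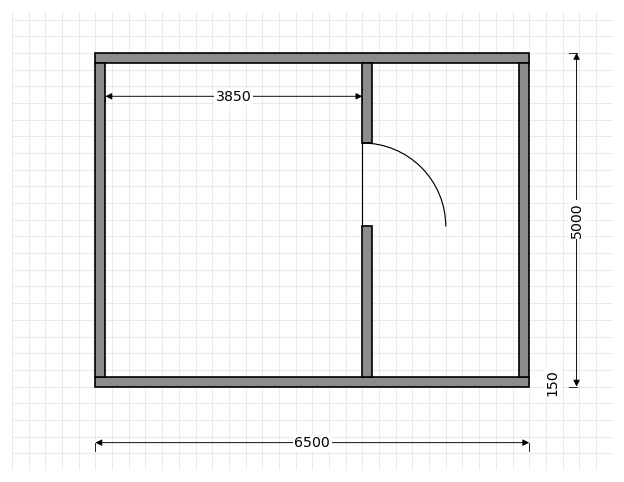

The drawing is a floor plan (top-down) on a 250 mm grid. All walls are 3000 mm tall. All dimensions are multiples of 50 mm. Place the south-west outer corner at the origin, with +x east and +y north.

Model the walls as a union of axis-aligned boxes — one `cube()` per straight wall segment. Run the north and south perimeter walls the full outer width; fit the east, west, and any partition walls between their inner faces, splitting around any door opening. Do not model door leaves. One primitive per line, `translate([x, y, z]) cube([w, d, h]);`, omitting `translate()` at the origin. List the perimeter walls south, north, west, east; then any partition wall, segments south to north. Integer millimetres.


cube([6500, 150, 3000]);
translate([0, 4850, 0]) cube([6500, 150, 3000]);
translate([0, 150, 0]) cube([150, 4700, 3000]);
translate([6350, 150, 0]) cube([150, 4700, 3000]);
translate([4000, 150, 0]) cube([150, 2250, 3000]);
translate([4000, 3650, 0]) cube([150, 1200, 3000]);


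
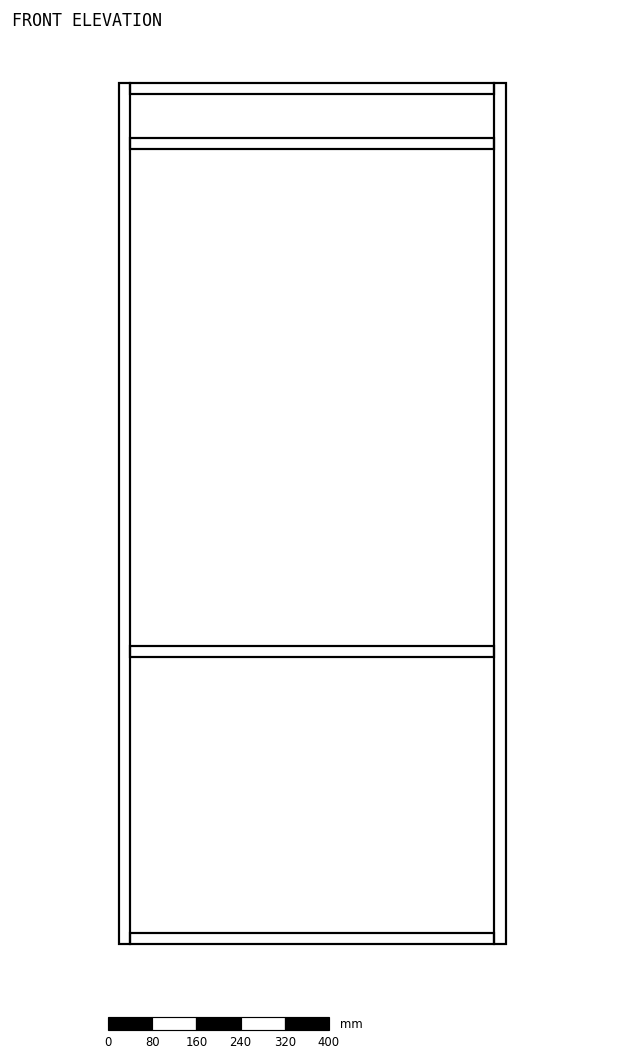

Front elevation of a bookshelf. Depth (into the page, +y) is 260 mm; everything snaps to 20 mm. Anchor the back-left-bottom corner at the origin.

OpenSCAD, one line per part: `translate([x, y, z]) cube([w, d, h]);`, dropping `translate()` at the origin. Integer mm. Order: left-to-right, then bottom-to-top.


cube([20, 260, 1560]);
translate([20, 0, 0]) cube([660, 260, 20]);
translate([20, 0, 520]) cube([660, 260, 20]);
translate([20, 0, 1440]) cube([660, 260, 20]);
translate([20, 0, 1540]) cube([660, 260, 20]);
translate([680, 0, 0]) cube([20, 260, 1560]);


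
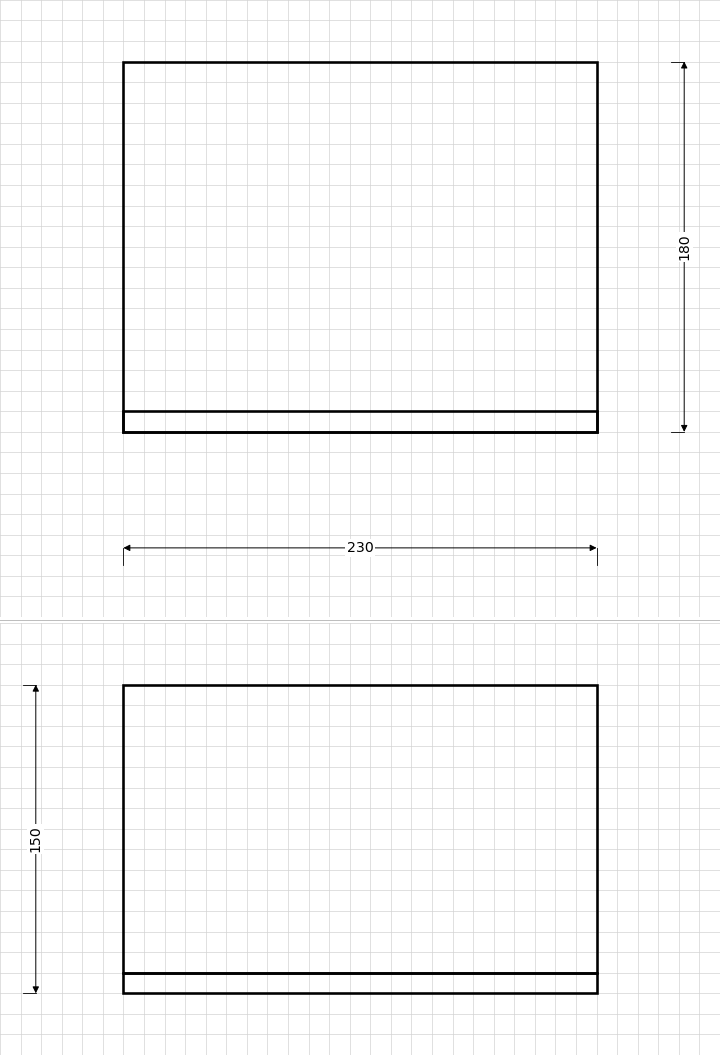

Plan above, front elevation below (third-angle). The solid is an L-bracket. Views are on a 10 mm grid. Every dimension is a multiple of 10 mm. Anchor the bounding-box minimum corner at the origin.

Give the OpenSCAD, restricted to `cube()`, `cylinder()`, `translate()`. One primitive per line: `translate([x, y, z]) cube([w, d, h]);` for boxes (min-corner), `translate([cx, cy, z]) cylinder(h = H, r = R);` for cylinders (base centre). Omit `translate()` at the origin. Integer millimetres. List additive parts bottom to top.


cube([230, 180, 10]);
translate([0, 0, 10]) cube([230, 10, 140]);


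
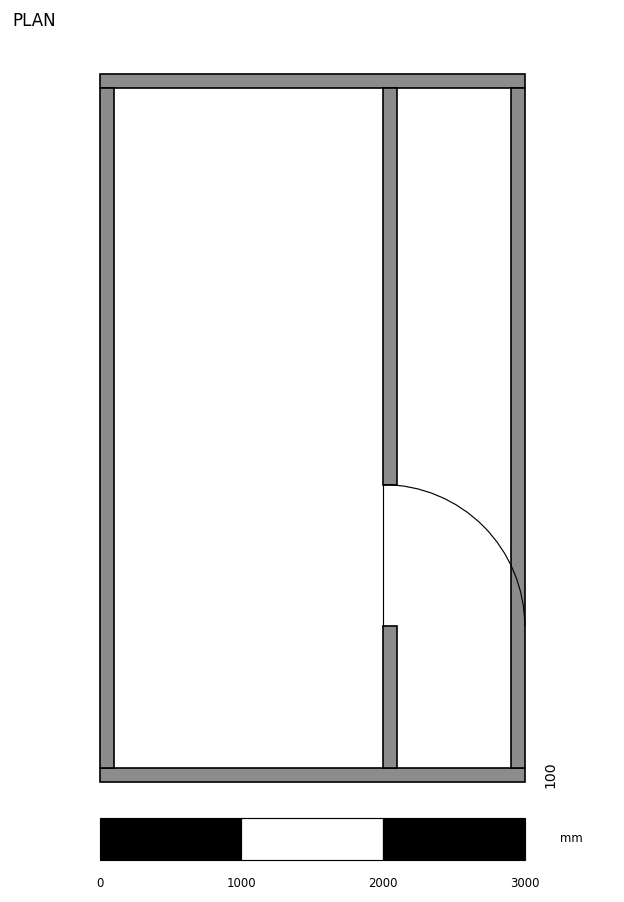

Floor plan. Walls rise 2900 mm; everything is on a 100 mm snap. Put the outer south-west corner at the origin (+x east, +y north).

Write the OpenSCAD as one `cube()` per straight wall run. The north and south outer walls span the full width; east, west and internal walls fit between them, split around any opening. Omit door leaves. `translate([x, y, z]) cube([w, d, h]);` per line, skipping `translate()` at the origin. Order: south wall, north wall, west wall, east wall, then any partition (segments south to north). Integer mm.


cube([3000, 100, 2900]);
translate([0, 4900, 0]) cube([3000, 100, 2900]);
translate([0, 100, 0]) cube([100, 4800, 2900]);
translate([2900, 100, 0]) cube([100, 4800, 2900]);
translate([2000, 100, 0]) cube([100, 1000, 2900]);
translate([2000, 2100, 0]) cube([100, 2800, 2900]);
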